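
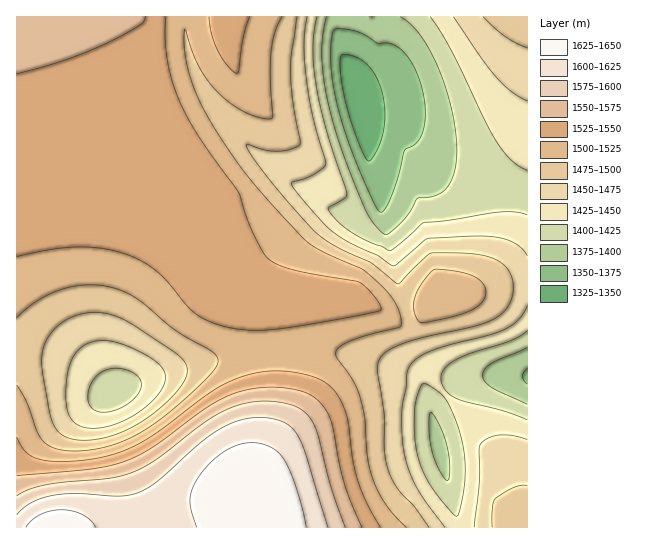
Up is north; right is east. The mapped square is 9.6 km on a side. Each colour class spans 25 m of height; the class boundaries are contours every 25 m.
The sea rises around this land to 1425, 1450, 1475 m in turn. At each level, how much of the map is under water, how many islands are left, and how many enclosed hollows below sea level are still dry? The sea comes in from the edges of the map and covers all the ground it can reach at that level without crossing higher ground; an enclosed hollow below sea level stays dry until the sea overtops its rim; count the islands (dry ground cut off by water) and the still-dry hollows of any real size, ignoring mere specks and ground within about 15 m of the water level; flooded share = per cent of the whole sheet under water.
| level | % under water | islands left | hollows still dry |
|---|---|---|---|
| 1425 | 15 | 0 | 1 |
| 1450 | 24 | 0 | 1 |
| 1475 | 32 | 0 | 1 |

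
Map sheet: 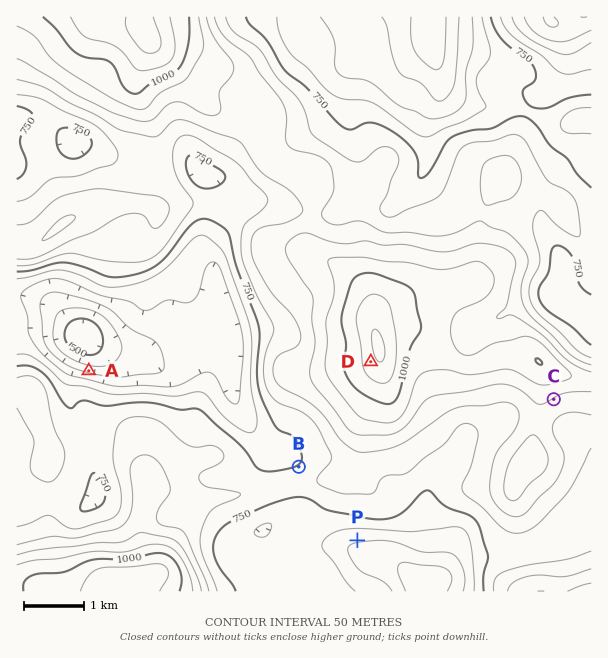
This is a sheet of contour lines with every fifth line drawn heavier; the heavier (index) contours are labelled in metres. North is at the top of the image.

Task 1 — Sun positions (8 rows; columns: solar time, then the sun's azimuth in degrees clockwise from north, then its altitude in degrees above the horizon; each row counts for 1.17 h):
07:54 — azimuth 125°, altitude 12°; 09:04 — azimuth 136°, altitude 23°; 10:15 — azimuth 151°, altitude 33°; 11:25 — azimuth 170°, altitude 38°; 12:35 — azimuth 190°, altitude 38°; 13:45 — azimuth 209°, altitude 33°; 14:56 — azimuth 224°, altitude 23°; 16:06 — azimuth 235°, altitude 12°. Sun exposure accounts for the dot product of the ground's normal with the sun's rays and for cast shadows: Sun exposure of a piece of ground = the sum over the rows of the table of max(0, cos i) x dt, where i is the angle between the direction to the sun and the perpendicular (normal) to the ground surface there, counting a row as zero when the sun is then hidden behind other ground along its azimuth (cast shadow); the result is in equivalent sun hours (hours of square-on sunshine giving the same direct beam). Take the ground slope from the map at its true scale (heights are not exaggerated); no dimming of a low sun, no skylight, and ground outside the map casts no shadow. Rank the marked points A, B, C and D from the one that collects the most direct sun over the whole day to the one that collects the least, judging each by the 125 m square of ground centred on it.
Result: C > D > B > A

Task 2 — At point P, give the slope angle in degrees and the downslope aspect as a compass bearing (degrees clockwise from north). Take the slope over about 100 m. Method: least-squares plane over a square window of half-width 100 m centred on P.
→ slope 9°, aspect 171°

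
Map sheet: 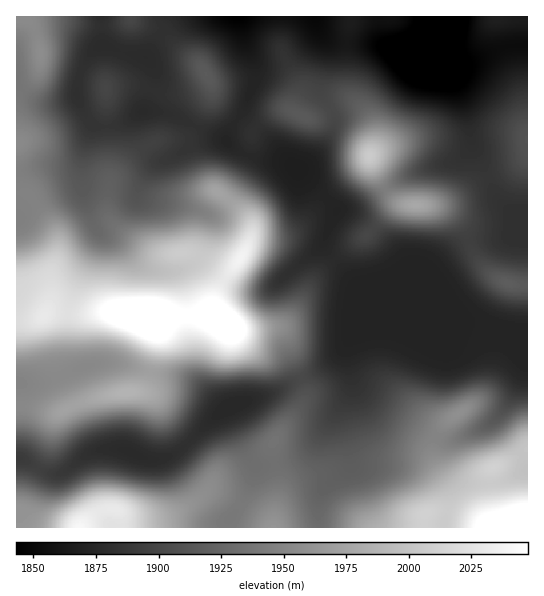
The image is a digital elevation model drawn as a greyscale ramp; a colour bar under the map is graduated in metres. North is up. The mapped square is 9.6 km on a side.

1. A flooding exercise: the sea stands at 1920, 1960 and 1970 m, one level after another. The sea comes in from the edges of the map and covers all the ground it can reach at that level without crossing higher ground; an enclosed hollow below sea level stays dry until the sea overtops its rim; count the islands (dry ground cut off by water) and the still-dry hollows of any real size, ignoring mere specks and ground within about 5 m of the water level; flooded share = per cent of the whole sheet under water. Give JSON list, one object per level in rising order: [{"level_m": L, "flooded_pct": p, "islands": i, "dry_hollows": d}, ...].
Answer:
[{"level_m": 1920, "flooded_pct": 56, "islands": 1, "dry_hollows": 0}, {"level_m": 1960, "flooded_pct": 78, "islands": 2, "dry_hollows": 0}, {"level_m": 1970, "flooded_pct": 82, "islands": 2, "dry_hollows": 0}]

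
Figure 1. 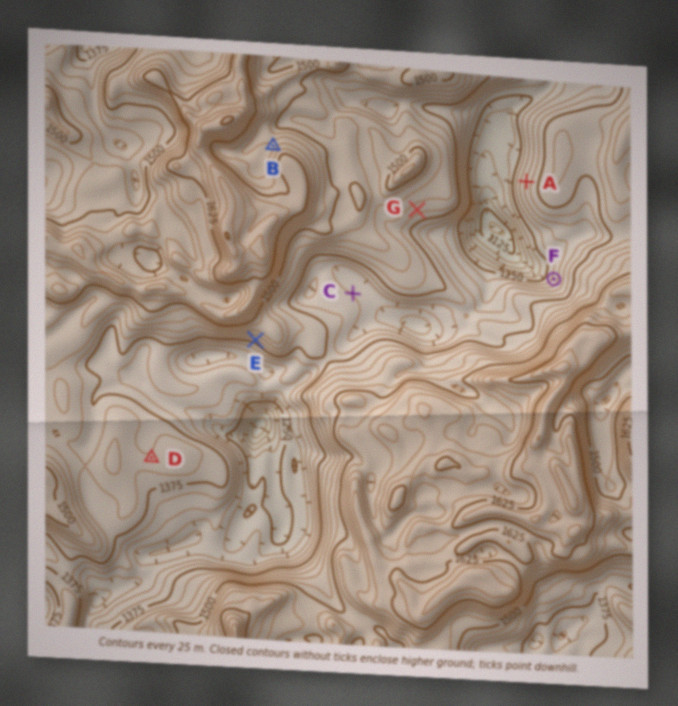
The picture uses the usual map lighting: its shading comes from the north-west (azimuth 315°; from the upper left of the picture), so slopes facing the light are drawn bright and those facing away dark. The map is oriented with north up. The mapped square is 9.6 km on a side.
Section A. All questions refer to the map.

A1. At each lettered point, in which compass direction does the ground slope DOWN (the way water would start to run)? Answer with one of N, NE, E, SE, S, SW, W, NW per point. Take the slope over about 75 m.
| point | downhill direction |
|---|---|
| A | W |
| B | NW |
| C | NE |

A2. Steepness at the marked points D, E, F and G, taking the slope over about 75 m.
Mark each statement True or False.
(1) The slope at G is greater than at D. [True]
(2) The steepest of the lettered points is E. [True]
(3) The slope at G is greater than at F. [False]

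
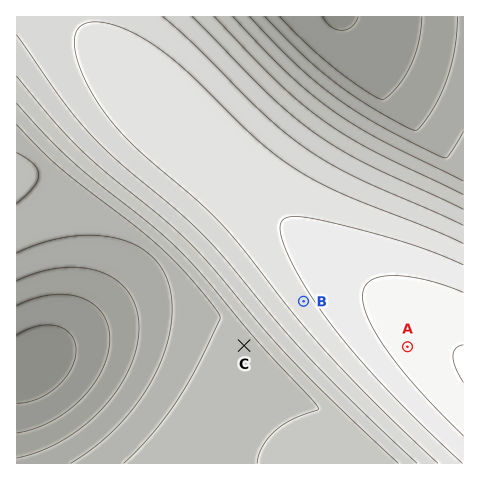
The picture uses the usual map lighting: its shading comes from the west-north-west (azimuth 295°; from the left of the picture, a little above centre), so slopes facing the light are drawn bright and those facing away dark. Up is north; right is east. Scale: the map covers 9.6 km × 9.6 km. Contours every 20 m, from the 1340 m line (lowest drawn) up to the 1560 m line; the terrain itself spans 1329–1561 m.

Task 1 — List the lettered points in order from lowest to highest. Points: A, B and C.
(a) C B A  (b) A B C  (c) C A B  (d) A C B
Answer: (a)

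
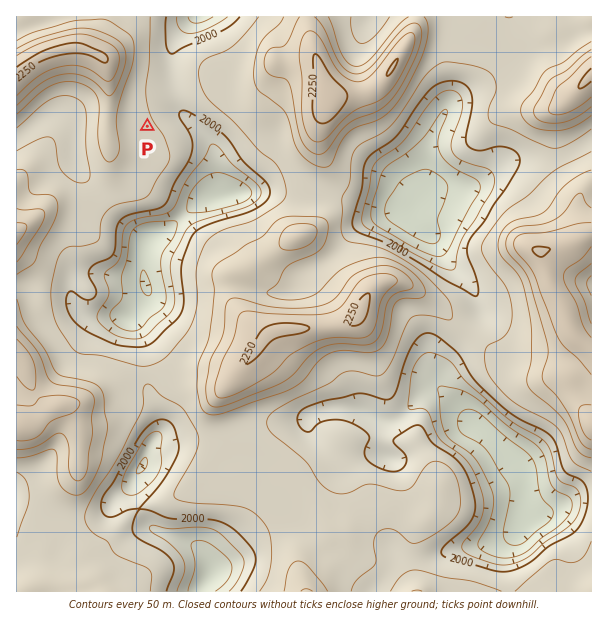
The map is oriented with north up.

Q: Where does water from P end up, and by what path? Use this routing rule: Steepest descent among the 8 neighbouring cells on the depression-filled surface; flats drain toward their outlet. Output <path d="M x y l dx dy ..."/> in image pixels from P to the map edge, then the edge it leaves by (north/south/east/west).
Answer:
<path d="M147 126l12-12 12 0 0-9 5-9 0-7-2-2 0-7-1-2 0-33 12-12 0-1 12-15"/>
exit: north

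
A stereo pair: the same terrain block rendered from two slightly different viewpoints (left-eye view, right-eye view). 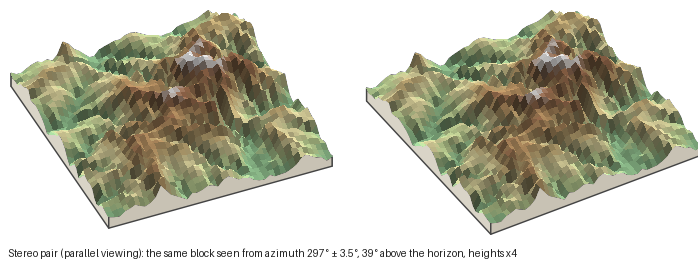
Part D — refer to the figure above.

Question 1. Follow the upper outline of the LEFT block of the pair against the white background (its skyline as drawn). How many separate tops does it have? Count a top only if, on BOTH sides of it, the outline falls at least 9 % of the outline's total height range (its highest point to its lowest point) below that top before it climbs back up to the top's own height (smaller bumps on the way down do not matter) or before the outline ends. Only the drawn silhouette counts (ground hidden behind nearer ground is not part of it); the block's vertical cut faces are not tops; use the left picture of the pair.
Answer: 2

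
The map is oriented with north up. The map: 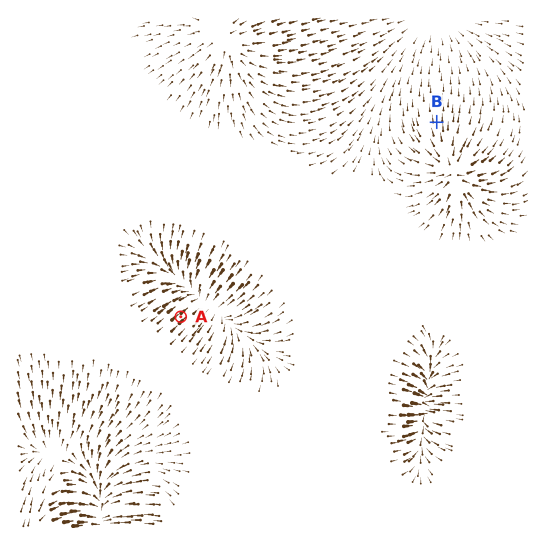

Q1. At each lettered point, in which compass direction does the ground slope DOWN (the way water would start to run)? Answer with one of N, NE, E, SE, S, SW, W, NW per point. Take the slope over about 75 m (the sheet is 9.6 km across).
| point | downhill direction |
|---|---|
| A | NE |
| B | N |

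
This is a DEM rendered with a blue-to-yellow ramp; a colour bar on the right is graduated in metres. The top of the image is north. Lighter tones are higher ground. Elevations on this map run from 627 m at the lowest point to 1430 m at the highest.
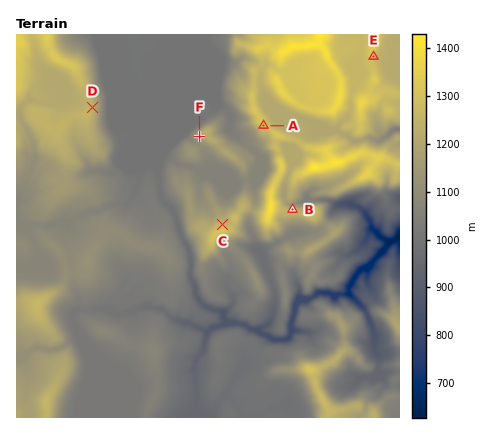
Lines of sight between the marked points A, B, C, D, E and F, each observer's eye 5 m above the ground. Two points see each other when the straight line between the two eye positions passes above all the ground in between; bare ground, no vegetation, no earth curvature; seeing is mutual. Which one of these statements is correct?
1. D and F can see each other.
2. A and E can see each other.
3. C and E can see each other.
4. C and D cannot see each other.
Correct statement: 1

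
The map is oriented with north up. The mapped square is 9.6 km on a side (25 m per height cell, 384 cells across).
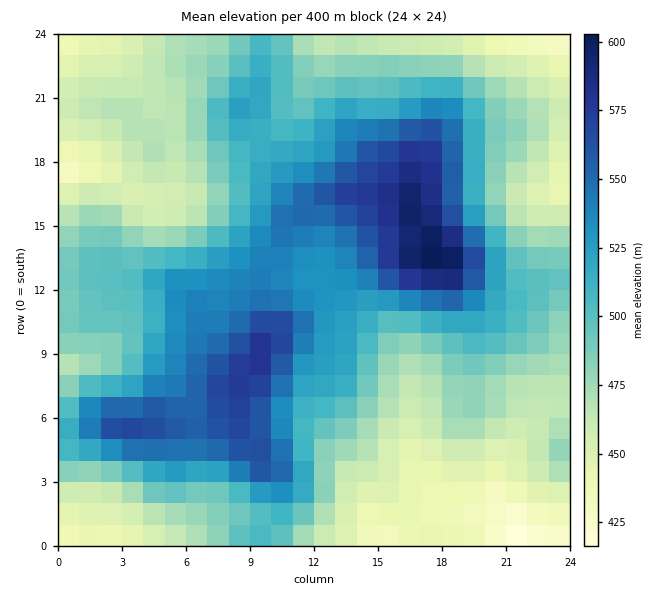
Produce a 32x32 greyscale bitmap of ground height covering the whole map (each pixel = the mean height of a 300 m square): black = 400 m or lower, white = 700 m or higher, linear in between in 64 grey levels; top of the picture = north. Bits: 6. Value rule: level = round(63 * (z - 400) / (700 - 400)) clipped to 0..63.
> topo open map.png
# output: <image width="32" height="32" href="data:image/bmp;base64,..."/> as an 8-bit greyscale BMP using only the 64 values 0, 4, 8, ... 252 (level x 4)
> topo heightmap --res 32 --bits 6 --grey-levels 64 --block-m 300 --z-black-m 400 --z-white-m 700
<image width="32" height="32" href="data:image/bmp;base64,Qk02CAAAAAAAADYEAAAoAAAAIAAAACAAAAABAAgAAAAAAAAEAAATCwAAEwsAAAABAAAAAAAAAAAAAAEBAQACAgIAAwMDAAQEBAAFBQUABgYGAAcHBwAICAgACQkJAAoKCgALCwsADAwMAA0NDQAODg4ADw8PABAQEAAREREAEhISABMTEwAUFBQAFRUVABYWFgAXFxcAGBgYABkZGQAaGhoAGxsbABwcHAAdHR0AHh4eAB8fHwAgICAAISEhACIiIgAjIyMAJCQkACUlJQAmJiYAJycnACgoKAApKSkAKioqACsrKwAsLCwALS0tAC4uLgAvLy8AMDAwADExMQAyMjIAMzMzADQ0NAA1NTUANjY2ADc3NwA4ODgAOTk5ADo6OgA7OzsAPDw8AD09PQA+Pj4APz8/AEBAQABBQUEAQkJCAENDQwBEREQARUVFAEZGRgBHR0cASEhIAElJSQBKSkoAS0tLAExMTABNTU0ATk5OAE9PTwBQUFAAUVFRAFJSUgBTU1MAVFRUAFVVVQBWVlYAV1dXAFhYWABZWVkAWlpaAFtbWwBcXFwAXV1dAF5eXgBfX18AYGBgAGFhYQBiYmIAY2NjAGRkZABlZWUAZmZmAGdnZwBoaGgAaWlpAGpqagBra2sAbGxsAG1tbQBubm4Ab29vAHBwcABxcXEAcnJyAHNzcwB0dHQAdXV1AHZ2dgB3d3cAeHh4AHl5eQB6enoAe3t7AHx8fAB9fX0Afn5+AH9/fwCAgIAAgYGBAIKCggCDg4MAhISEAIWFhQCGhoYAh4eHAIiIiACJiYkAioqKAIuLiwCMjIwAjY2NAI6OjgCPj48AkJCQAJGRkQCSkpIAk5OTAJSUlACVlZUAlpaWAJeXlwCYmJgAmZmZAJqamgCbm5sAnJycAJ2dnQCenp4An5+fAKCgoAChoaEAoqKiAKOjowCkpKQApaWlAKampgCnp6cAqKioAKmpqQCqqqoAq6urAKysrACtra0Arq6uAK+vrwCwsLAAsbGxALKysgCzs7MAtLS0ALW1tQC2trYAt7e3ALi4uAC5ubkAurq6ALu7uwC8vLwAvb29AL6+vgC/v78AwMDAAMHBwQDCwsIAw8PDAMTExADFxcUAxsbGAMfHxwDIyMgAycnJAMrKygDLy8sAzMzMAM3NzQDOzs4Az8/PANDQ0ADR0dEA0tLSANPT0wDU1NQA1dXVANbW1gDX19cA2NjYANnZ2QDa2toA29vbANzc3ADd3d0A3t7eAN/f3wDg4OAA4eHhAOLi4gDj4+MA5OTkAOXl5QDm5uYA5+fnAOjo6ADp6ekA6urqAOvr6wDs7OwA7e3tAO7u7gDv7+8A8PDwAPHx8QDy8vIA8/PzAPT09AD19fUA9vb2APf39wD4+PgA+fn5APr6+gD7+/sA/Pz8AP39/QD+/v4A////ABwgICAkKDA0OEBIVFhYTDw0LCQcHCAkJCQgHBQMEBQUJCQoKCgwNDxAREhQVFhURDgwJCAgJCQgICAcGBAUHBgoKCwsMDxERERISFBYYGBURDQoJCQkICAgHBgYGBwgIDQwNDg8TFRUUExUYGx0cGBMOCwoLCggICAgHBwgKCwsREBASFBcaGhkYGh4hIR4YEg4MDAsKCQkJCgkICgsNDxUVFhkbHB0eHR0fISMhHRYRDw8ODAoJCgsLCwoKDA8RFxodICIiISAgICEjIyAcFhIREA4MCgoMDQ4NCwsMDxAXHCEjJCMiISAhIyQiHxoWFRMRDw0MCw0PEA8ODQ0ODxUbICEgISIgICIkJCIeGhcXFhMRDw0MDhAREQ8ODQ4OEhcaGxseHx8gIiQlIyAbGBgYFRIPDg0OEBEQDw4ODg4PEhQVFxsdHiAiJCUlIh0aGRoXExAODg8REhEQDw4ODg4PEBEUGRwdHyEjJSYkHxsaGhgUEQ8PEBIUExIREBAPERERERQXGx0eHyEjJiUhHRoaGRUSERESFBYWFRQTERATFBMTFBYaHR4eHyEkJSIeGxoZFxQTFBYXGBgXFRQSERMUFBQVFhkcHh4eHyEiIB4bGxoYFxcZGhsbGRgWFRMREhQUFRUXGh0dHR0eHx4dHBsbGxobHR8gIR8bGBcVFBMTFBUVFRcbHBwcHR0eHRwcHBwcHSAkJScnJB4ZFhUVFBMVFRUVFhkZGRscHR4eHRwcHB0gJCgpKiomHxkVFBQTEhQUFBMTFBQWGBobHR4dHBwdHyIlKCorKiYeGBQSEhIQEhMTEQ8PEBEUFxocHh8eHR4gIyUnKSknIhsWEQ8PEA4QERAODAwNDhAUFxseIB8fICIkJigpKCQeGBMPDQ0NDA4ODQsLCwwMDxMWGRwfICEjJSUmKSkmIhsVEQ0LCgoICgsKCwwMDA0QExYZGx0fISMlJSYoKCYhGxUQDQsKCQYHCAkMDg4NDhEUFxkaGxwdICIkJCYnJiIcFREPDQsJBwgJCw0PDg4PEhUXGBkZGhsdICIjJSYlIRsVEhAPDAoKCwsMDg8ODg8TFhgYFxgYGhwfICEjJCQgGxUSERANCwsMDQ4PDg4OEBQYGRkXFhYZGxwcHB4gIB8bFRIREA4MDA0ODg4ODg4QFBgaGRcUFBYZGRcXGRscHBkUERAPDgwMDQ0NDQ0ODg8SFhkaFxQTFBUVFRUWFxgZFhIQDw4MCwoLDAwMDQ4PEBETFxkXFBIREhMTExQTExQSDw4NDAsJCQoLCwsNDg8QERIVFxcUEQ8QEBAQEA8PDw0MCwoKCQgHCQkJCgwODw8QERQWFhIODQ4ODQwMDAwLCgkIBwcGBg="/>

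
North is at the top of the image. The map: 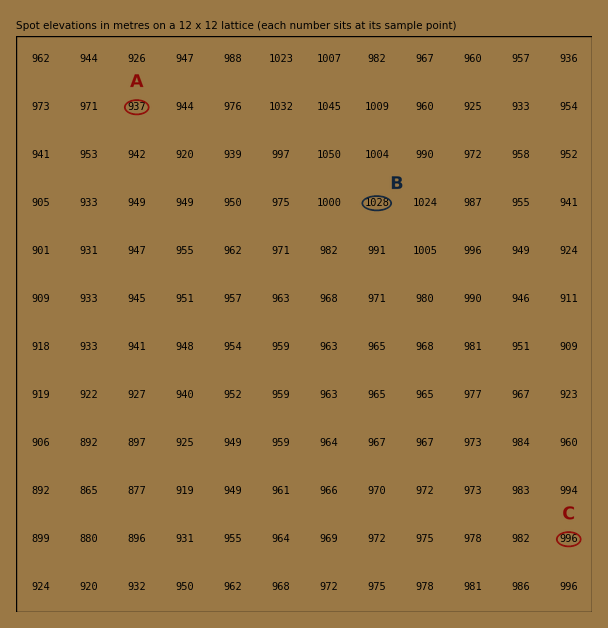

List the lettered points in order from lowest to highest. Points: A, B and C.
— A C B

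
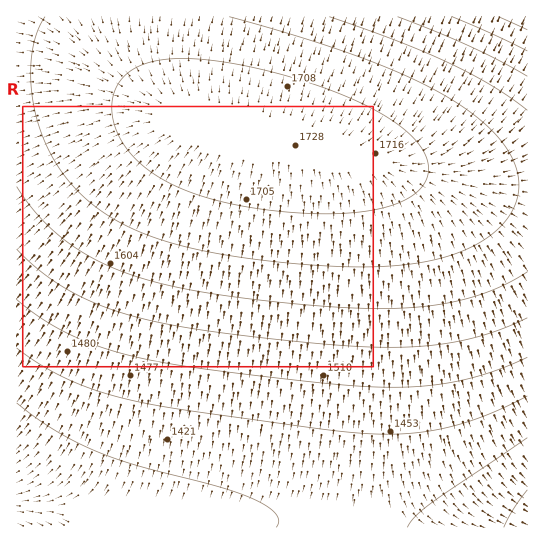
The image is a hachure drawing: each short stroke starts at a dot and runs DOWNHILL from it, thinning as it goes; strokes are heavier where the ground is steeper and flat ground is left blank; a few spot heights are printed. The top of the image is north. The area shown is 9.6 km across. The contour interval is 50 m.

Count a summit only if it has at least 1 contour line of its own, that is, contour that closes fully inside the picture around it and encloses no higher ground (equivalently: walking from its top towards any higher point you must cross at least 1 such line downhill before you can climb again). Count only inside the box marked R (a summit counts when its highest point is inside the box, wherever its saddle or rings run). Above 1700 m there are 1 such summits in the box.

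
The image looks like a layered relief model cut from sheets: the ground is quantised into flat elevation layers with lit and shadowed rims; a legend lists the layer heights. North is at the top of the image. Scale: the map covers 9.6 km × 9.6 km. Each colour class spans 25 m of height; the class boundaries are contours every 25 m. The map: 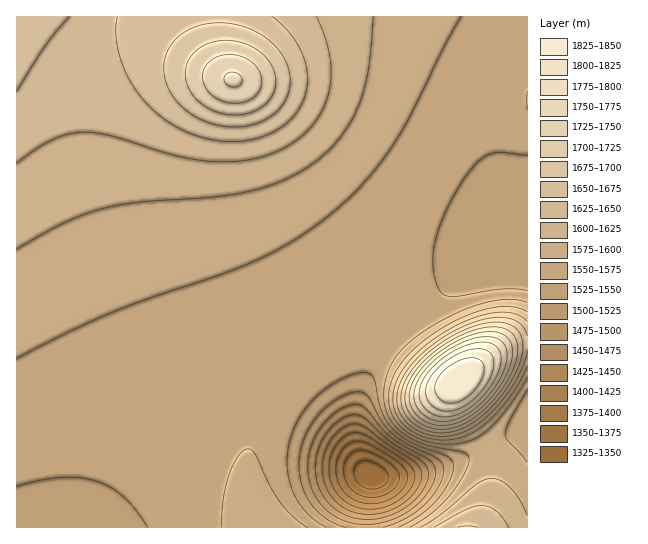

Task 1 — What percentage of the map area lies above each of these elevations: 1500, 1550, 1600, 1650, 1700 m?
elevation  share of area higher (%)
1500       96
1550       87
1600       30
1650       12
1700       5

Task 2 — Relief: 1335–1845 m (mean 1590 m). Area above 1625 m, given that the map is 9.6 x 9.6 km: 18.9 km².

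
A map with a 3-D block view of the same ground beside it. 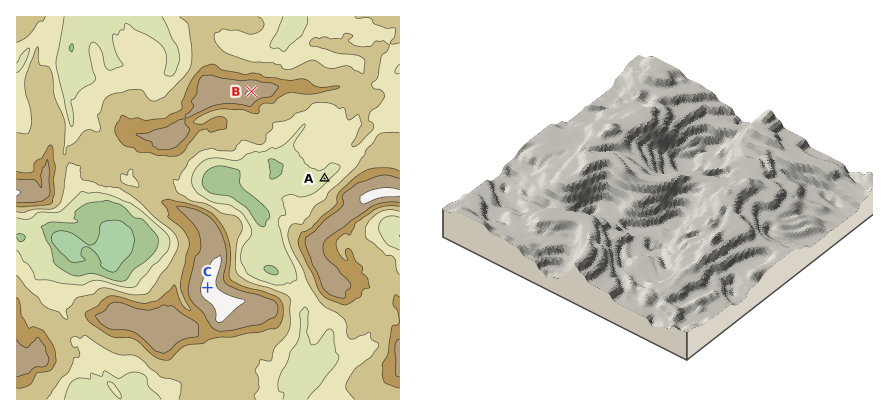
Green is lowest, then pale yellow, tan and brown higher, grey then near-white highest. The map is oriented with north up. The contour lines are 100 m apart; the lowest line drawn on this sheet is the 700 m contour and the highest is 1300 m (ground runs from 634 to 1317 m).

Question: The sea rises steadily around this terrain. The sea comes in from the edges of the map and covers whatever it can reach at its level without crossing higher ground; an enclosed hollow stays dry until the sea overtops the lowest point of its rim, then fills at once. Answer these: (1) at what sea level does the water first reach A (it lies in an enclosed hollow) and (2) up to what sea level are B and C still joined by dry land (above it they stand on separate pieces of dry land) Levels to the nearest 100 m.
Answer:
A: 1000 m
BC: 1100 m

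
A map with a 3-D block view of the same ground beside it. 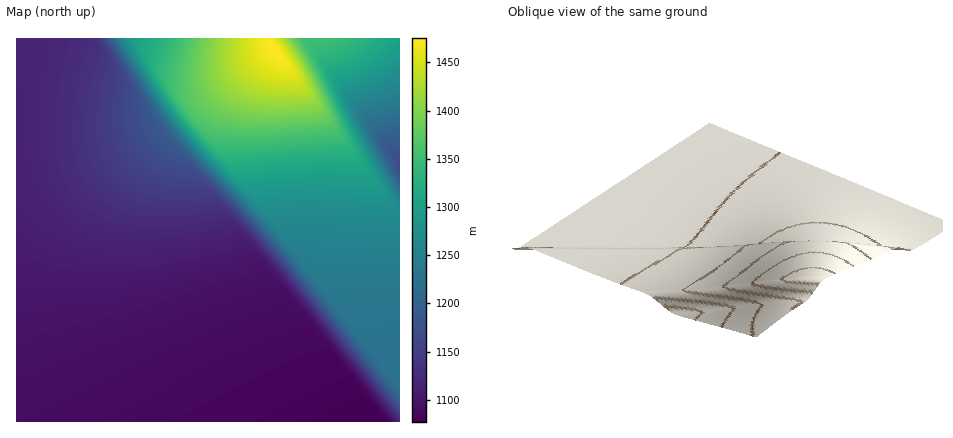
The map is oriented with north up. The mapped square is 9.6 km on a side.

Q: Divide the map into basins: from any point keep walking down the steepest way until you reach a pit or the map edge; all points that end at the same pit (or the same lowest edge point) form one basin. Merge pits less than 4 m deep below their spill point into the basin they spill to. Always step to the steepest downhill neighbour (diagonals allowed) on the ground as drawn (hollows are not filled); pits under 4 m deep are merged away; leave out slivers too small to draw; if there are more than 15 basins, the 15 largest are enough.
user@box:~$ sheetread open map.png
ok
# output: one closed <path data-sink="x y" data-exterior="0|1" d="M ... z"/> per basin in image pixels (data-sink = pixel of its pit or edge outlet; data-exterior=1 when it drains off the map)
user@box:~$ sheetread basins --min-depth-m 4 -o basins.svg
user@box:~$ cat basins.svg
<path data-sink="380 422" data-exterior="1" d="M266 38l-250 0 0 384 384 0 0-208-9-8z"/><path data-sink="400 164" data-exterior="1" d="M400 38l-133 0 131 175z"/>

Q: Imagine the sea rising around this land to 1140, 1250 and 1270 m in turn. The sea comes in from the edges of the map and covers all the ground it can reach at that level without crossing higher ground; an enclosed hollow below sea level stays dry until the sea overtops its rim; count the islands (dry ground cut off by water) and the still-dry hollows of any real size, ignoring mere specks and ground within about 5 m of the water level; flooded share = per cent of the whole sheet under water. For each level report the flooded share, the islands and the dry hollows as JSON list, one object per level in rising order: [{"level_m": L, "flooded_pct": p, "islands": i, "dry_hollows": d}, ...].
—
[{"level_m": 1140, "flooded_pct": 54, "islands": 0, "dry_hollows": 0}, {"level_m": 1250, "flooded_pct": 73, "islands": 0, "dry_hollows": 0}, {"level_m": 1270, "flooded_pct": 77, "islands": 0, "dry_hollows": 0}]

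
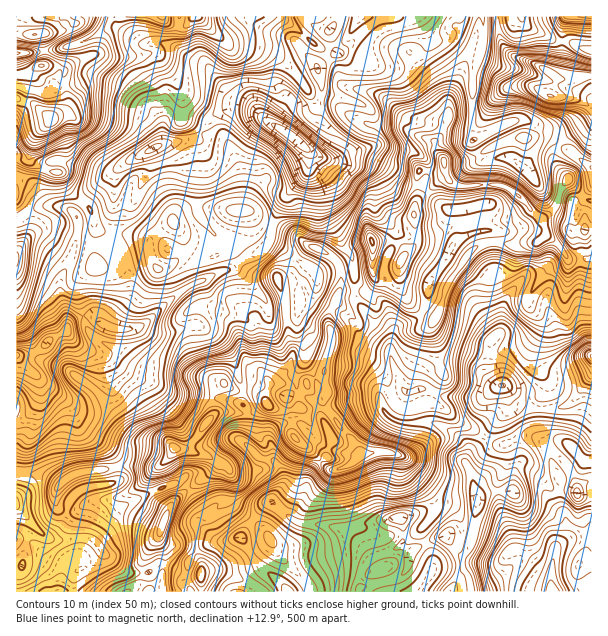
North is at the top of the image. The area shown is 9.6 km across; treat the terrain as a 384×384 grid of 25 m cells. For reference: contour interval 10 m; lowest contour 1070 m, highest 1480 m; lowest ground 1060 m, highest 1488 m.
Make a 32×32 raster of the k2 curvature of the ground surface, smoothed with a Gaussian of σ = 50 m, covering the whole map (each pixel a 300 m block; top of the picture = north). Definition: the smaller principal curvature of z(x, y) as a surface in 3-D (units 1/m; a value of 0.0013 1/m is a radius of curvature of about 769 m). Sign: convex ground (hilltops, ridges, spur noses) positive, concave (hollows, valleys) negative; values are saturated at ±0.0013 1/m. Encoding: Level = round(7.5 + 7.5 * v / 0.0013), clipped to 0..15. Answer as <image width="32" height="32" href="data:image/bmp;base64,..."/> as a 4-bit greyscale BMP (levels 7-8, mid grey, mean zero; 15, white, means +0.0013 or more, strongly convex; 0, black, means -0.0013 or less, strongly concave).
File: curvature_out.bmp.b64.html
<image width="32" height="32" href="data:image/bmp;base64,Qk12AgAAAAAAAHYAAAAoAAAAIAAAACAAAAABAAQAAAAAAAACAAATCwAAEwsAABAAAAAAAAAAAAAAABEREQAiIiIAMzMzAERERABVVVUAZmZmAHd3dwCIiIgAmZmZAKqqqgC7u7sAzMzMAN3d3QDu7u4A////AGd1Z1ZShWYliFRFdkF3d1ZWd1NTUJd0d3d0hHkzlmZWZmdEaGU0R4eHZlRFQXlndmNmZWhDVieEM0ZkhFJnR2Y3Z3ZWgldjJHZ1ECdyZiaERWFFQBNSQidEVWhVc0FGMHWHUjgwSIYzCnVGZWNlZlVHVlRGdWdBF1F3aXUlh0ZHRWVWdrNABSlSZTJGRWd3hlV2ZVQlhVU0VGQiM3ZVd2ZkZGZVVFQnVUZFN3ZDZlVHUzd2dSZ5N2RnNGVGdDNnhESWVnY3p0hlR2ZWd2NldmUBU2dnZTN2NkdGNUVlV3ZAcwRSJFVURCRJN1SYZjRXhJU0RoJYZmY1RFRFODVVlYZ1WGZmImiDVkdFSEU1coRldEiIWYUTVKZFMzdDYmUkZXVWh1dnd1FTRgUIZFU1QXV2dHdoZ3d2KHQLNXZFVnYkR4J2Z4dXdyY1NiZ1d2ZHJEQkhVeHaIk1ZEZlciIkYSVTU1V2dmZ1Y0U4ZDV2ZwBzQ3VDVnZmd5Q1M1NmIBAlgUQlRSBHZ3iCA0IzFTNlViKZV1ZmM0hlAGVnKGZCJXRGWXpmV1g1QDd1hDl3cEAAEzNYZVVohFRjVVR1aHCVWnVVZVRmV2M1R0Z1RWZQdTVnBlWHZ4Unh2Y0VmdXc0RnUSIARlQ0R4djdGd4dVUzIABmSDNFZWVmZURmZmdWNDRW"/>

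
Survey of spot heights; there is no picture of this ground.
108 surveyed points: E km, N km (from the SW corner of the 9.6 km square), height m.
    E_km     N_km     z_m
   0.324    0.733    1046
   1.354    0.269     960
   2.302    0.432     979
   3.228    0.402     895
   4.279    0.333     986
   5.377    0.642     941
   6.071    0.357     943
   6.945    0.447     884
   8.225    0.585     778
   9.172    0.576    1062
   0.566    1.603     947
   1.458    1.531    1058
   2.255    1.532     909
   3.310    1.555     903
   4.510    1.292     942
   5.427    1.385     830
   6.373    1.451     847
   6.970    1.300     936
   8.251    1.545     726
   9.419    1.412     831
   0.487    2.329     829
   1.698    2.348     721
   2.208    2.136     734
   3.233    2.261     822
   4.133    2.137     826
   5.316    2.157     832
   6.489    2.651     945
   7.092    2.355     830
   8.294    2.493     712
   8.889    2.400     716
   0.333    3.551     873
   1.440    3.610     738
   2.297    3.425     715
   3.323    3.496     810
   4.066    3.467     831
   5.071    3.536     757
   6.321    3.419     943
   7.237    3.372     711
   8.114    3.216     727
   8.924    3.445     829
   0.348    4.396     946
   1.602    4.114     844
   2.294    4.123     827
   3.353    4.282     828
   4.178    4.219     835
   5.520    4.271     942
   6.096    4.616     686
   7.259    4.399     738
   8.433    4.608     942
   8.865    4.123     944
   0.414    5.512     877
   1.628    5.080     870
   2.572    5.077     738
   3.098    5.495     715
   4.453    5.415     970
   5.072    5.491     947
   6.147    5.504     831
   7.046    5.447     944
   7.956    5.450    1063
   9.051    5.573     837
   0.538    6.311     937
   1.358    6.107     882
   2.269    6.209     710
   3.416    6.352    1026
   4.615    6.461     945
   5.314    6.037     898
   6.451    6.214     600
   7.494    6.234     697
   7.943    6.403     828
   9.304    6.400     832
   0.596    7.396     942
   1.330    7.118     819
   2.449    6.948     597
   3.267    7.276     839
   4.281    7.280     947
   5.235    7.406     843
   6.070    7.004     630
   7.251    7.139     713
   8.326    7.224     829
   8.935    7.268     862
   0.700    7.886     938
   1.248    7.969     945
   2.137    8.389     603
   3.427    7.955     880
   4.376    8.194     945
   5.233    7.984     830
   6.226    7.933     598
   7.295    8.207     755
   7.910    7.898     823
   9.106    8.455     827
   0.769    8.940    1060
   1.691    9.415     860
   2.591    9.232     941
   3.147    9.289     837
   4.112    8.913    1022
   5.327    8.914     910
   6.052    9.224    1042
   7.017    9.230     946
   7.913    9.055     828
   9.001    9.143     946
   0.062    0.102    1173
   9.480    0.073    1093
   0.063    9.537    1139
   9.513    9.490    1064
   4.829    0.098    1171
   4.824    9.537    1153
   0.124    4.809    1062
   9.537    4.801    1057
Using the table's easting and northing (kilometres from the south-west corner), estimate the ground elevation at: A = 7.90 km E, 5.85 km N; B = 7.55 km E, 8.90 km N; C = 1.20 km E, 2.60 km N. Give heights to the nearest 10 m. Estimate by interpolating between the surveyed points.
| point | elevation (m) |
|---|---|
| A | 1010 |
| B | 830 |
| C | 830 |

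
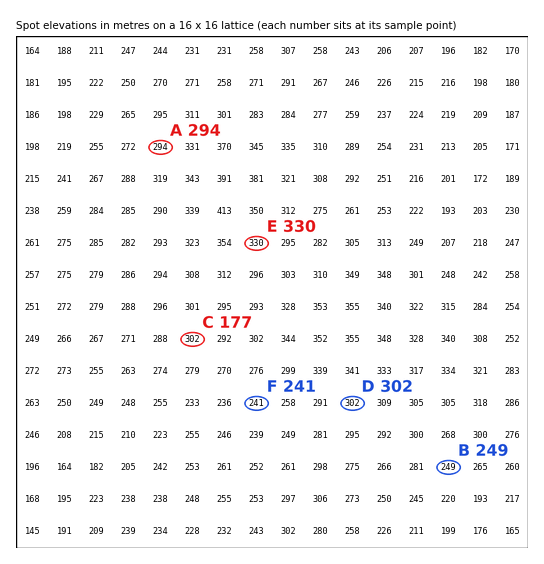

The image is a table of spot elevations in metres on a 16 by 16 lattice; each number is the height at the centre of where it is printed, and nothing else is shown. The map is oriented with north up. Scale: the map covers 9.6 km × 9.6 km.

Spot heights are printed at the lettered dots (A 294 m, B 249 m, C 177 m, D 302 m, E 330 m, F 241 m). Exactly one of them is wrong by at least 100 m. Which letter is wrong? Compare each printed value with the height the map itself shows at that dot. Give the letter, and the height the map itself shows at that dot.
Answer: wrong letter C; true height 302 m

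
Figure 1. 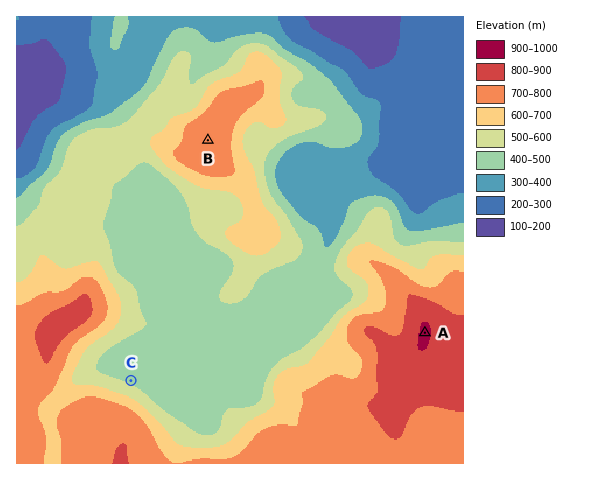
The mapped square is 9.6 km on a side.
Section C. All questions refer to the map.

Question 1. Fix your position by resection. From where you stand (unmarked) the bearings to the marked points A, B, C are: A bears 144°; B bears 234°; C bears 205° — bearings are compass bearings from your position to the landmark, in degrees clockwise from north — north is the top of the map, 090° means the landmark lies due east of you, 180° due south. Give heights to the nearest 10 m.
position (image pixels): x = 259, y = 104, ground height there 690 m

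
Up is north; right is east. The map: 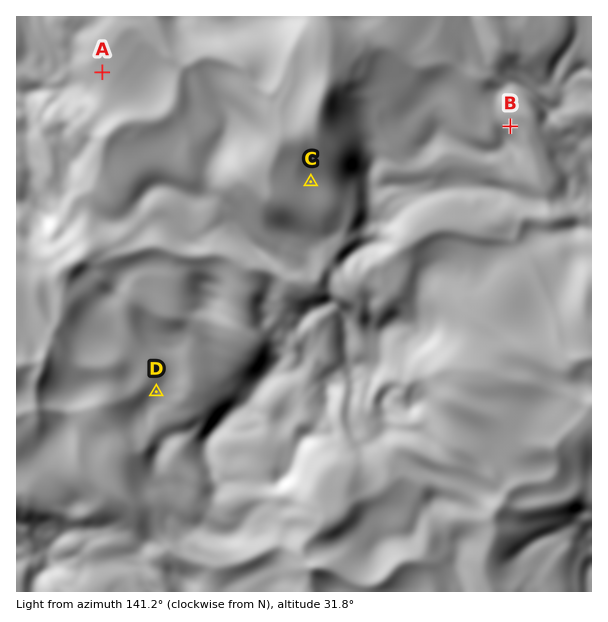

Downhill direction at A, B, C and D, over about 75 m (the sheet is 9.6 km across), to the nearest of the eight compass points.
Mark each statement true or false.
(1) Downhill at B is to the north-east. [true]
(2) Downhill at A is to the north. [false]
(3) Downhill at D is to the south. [false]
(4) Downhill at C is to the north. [true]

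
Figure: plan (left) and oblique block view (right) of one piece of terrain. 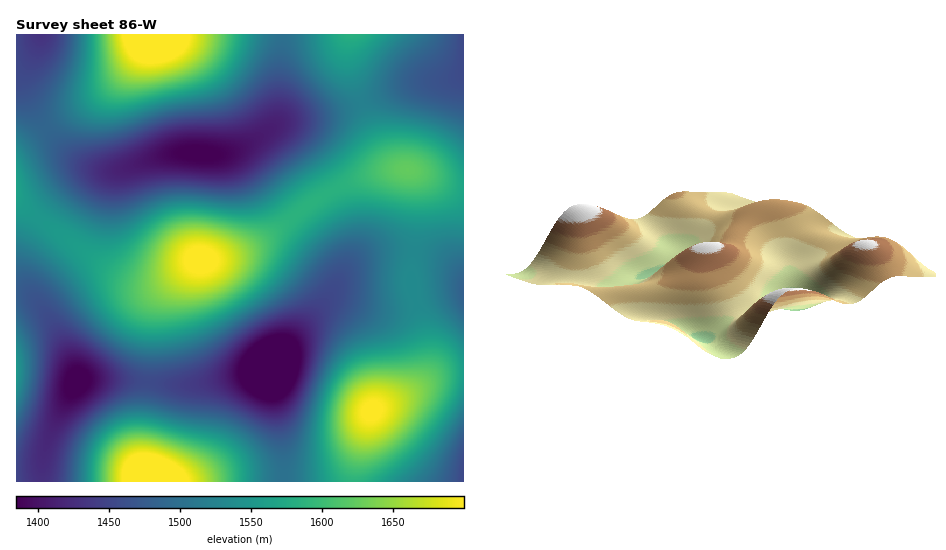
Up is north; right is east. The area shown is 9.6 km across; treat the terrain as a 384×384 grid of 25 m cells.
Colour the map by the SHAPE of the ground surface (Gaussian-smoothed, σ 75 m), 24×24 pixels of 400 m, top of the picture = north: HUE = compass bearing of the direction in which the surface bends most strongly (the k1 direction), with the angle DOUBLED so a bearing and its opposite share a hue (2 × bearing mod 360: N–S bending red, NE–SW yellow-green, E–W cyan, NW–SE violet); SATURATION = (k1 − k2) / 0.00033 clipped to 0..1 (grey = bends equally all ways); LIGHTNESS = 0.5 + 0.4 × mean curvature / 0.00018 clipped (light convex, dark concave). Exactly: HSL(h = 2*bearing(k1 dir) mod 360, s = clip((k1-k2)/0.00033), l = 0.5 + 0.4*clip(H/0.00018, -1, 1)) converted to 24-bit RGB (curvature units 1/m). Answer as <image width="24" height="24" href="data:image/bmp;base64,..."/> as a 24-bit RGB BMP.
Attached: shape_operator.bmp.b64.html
<image width="24" height="24" href="data:image/bmp;base64,Qk32BgAAAAAAADYAAAAoAAAAGAAAABgAAAABABgAAAAAAMAGAAATCwAAEwsAAAAAAAAAAAAAOml2FR9bDgxiNyufmpy/4Ovg3u3j2+rwy8/xvajtyZzmuonZa1HRFRzDEROlXjaewFRn6YZW5JxPtaVNWI9QRJ9YQ7NSSaFgLWtpDS9eASmDFWPhqNnk2vHk2/Dj2OfsoZbdtXTg2YPi1Y/dmGjYMxDcKgOvchmq1DqA739n7LF6x711badgSaNSQqU+PJBCJHpkBFNpAFR/AbDniOfR0fLR1evHt7qYolmlr0WiwmaZxoqtoW3FTBDOPQCifALA4ku876ut8tvQ2Mu9m7CteZyHapxcQpRCLqJ+AHh6AFFZA5KFKNNGtO1Q8O81qoAkZjwmbUUtpYg+tqpekGKTQBmJLwB2ZwS02HHZ8Nve7uDd7N/qzKzdu4fKroqddqVyaLOoE3+GAjE0CCwfOGgQqbMArZUAdlcASDkKX2ARhKUSibcdVmc6HRY1EgYxOx1/oo+46+vg6+fg7dzv36Lw5oru36PSxK6ysJq9M0OKDBYpEiEeMTULgXgAlH8AfWkAY2MLX30NcLADaaIJMkYZFBofDRMmI0hVYMJwyOy24unO06rD4mzi7Hjg7LbW5crT1Yq/kiCxNQtMJxErVT4kr5oV1MEPs64jg5cudqYkgb0Tb5cSLDoWEyAcDCcmD1o4EOUbivVVvdxisnJPqUBrxGCE3qam58HD1VSbwAO9bQCAaxZ/klaFtK2BwsGMsa2FoaJzo65XsL45kpovQ08tEiYiBy4nA3w/ANoWYfASrr8kh2IpfVkxr6RC09J11bCPpi1llQWIhQWXgiy1ioW7t8HJwr3Kw6DBuYWitn12upNmp4xZWXFYKmtuC39xAKhqDsFEUaovkYE0hVwukoszjsktntpCvaxRaiRIaRRedCmGWl6ujr3Jq8LQu6TN1ILM1HSxzYGYxJCPsJSYeoikPZi3Fr28C7qWHqJyRnxce1hUmmRUsbZfltJXjMtEinlEWyFLYythVFuCYr6mc9C7gaq+p3DA1mDG3H262arB1sHQwbjSlpfOa43HOanDJaSZJIB0NmdrWFl2mYF+vMCSuMqGrK1gdD5Ibi1yXk6DZLajZtqvW9PBT3u4fkS9w2TO2avX5dzp4N7t0svtuqHmpH3UdWauTXqCLWRfJllYP3BqcptqvMKExrR8qlpSfjNmXkiSaaO7hN3Le+TSTrbVLUvARjHJkH/O0NPk3uXt2tzxzbry0Yb16mnx117BnVqNR15mKFdQKmRJTZE9rsFEw5xFm0dDgT55VKe8d97WkejYetncO37PIDm9LErTirHWz+rp3e3uvbviuXPp5kH//1Ht+mjQ3Wq3nlmnQ1p0NWdYRns3jaMzqpw4iXBQW2mEUN3CZubAcNayXrOxP1yPLUuKOIyvbs+ynNuqosegp3iqry652xLa+Djc+oPa9Zzg4Hzkj07FVEyVXX9zh5lZlKhaY6JlU72lVdq2TciKTZxPXWtFPUs1KlI5JoQ9LMIldNIuo6k3ckUxWSY6cS9htUmg2onG8Knk85f00GvvolncjnPAlZq0nL24i8q/bdfFcK6uc4RZcFM0WD4dREIWK0kQIWcHM4AEXH0IYlgLQi8NNi0VPkwrT3lMnZh5xYaw4nvU4XDqwHrlr5jftrnfwtDis8/dkMLOrFSilDFfhhwsfCwYdF4aUHAQLmUEKE0CMDsEOTUGQj0KPFATIWYVG3wgPIA1hntQq05auWaSsYy8panOusbbwcnctLHRqYq9tymOtxiHxhZ60iVXxmE9sK42YIYiOVMVMjwRRk0VWHIcQI8cFY8WFXAgIlMeS1gnfXgumqU+gLdcdb97i7uYpq6Ysn6VvE2Qmi9+uyO85C/g6GnJ5Iuu0n19q3ZWbGlHR1o7Rnc5RKw2LsY0K6VKKWhFKEAtQ0wpbIMldsEbWtsYSMklYaU8kY5IlFZAlDhNak12YDmilj7V6HLn85nO8pO12HKUo2aLZYKJUrCCVc18UMx/QqWMNFVwMjVZU2FNgKZGgd8xXOcXSKwhUXgrbGoudl4ydFZDR4ODMlONSzOjz0LQ8Wmq+4io7I6qyJK2jZ+4f8rAd9GvY8SoQoakJzeJKyeLXViYnK+Jq9N7is5SXpU9UGQ6XmM7cHlDWoFPPZSPJkp0LSRnjjCK3UBy8YeQ67m93MfYt8TapsnalsfOdKm7PGWqHDKZHSqlVVe0ta2e0c2VwcJwgYlZVWRTVHFVV5VXUaZtPoGLHSxgIBVQZC13vGKA4cC27Obf4OXr09rvuL3oqaTYh4DEPEjAFzGpFy2mTkmstoWD2ah5z59dlodWWHVbUY5qVa9tVLB6"/>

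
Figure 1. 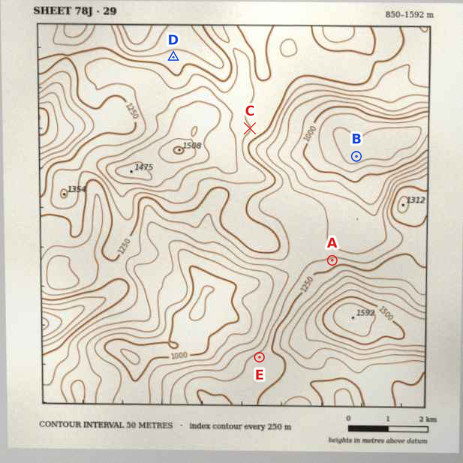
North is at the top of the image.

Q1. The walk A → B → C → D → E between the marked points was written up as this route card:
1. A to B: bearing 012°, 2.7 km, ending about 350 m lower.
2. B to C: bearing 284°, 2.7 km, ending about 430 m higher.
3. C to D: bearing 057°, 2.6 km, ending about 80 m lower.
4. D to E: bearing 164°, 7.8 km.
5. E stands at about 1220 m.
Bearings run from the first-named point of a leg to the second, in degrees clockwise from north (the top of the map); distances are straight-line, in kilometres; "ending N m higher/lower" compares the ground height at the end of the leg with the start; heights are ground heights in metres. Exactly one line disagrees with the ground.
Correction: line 3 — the bearing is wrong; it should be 313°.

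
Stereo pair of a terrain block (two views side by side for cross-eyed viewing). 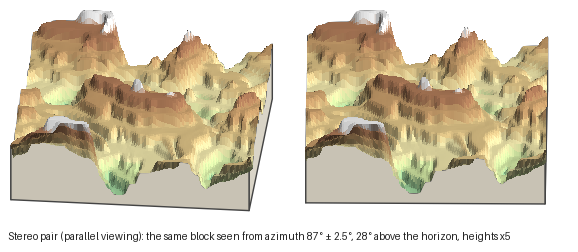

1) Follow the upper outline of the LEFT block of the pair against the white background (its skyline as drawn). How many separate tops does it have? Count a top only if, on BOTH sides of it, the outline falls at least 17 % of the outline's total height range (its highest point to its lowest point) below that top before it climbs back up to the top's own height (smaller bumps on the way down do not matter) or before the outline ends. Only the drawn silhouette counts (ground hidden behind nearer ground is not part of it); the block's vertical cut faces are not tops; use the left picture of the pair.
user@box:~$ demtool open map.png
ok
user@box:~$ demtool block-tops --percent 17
2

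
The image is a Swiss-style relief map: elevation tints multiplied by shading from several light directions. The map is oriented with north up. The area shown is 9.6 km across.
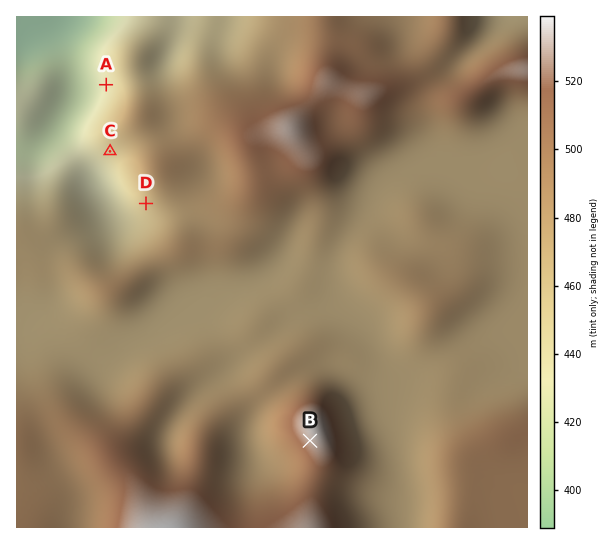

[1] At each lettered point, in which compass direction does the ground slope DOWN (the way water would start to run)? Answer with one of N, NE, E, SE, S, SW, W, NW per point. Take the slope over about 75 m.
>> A W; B SW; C SW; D SW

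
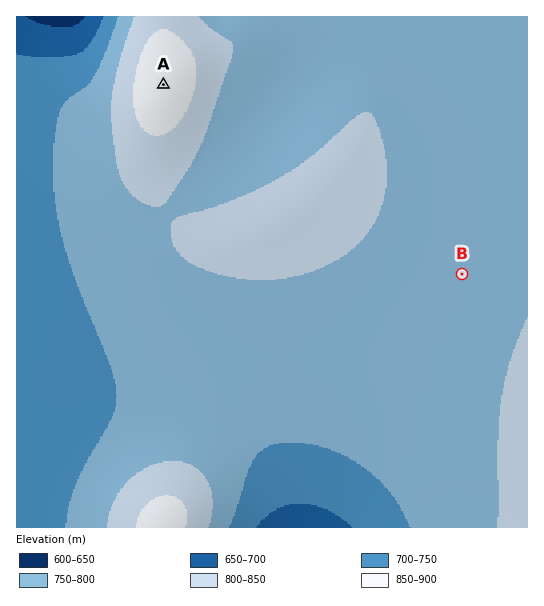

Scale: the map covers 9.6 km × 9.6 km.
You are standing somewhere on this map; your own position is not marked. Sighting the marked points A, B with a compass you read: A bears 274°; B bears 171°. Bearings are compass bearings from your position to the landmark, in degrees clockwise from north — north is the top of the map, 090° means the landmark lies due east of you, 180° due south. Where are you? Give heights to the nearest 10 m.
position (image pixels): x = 435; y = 104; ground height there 790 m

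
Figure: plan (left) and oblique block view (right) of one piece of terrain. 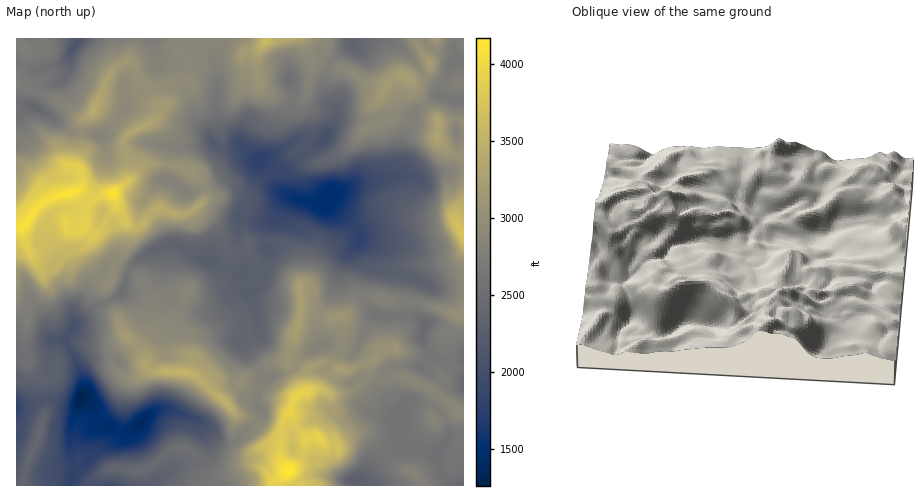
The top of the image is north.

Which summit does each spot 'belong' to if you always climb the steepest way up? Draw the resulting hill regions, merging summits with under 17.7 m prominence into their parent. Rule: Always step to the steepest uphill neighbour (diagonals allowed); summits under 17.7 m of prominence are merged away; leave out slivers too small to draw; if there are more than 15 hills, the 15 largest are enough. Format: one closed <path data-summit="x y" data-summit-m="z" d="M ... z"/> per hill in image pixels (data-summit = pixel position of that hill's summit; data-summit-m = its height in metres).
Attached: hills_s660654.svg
<path data-summit="113 194" data-summit-m="1260" d="M34 107l-6 0-8 9 2 22 30 39 17 1 5-5 16-2 8-6 9-11-16 43-14 10-15 1-10 5-14 26 1 7 15 13-1 8 7 10 2 10 10 21 3 17 17-16 25-12 5-5 8-25 9-9 27-12 12 0 14 9 29 13 15 3 7-1 2-10-7-15 1-27 19 4 12-1 4-3 9-16 7-5-9-8-3-19-23-11-14-11-16 2-12-8-10 3-22 1-45-3-10 6-20 3-5-15-31-6z"/><path data-summit="290 471" data-summit-m="1271" d="M64 340l-11 0-12 10-17 4-8 0 0 52 13 0 16-8 7 0 17 6 10 0-7 17-2 14 0 51 293 0 1-2-5-3 43-38 1-16-6-12-9 1-26-5-16 9-13 13 1 31 8 12 5 4-1 0-25-6-8-14-16-7-5-4 0-15-7-3-8 4-15-11 0-14-7 11-23 22-12-3-13-16-38-15-14 1-22 19-10 3-21-8-6-7-3-13-12-7 3-14-7-21z"/><path data-summit="183 372" data-summit-m="1080" d="M159 249l-13 5-16 13-8 24 21 9 5 7 0 23-4 7-26 24-3-2-24 0-7 5-3 5 3 13-3 15 12 7 3 13 6 7 21 8 7-1 23-20 6-2 10 0 19 7 12-19 11-13 5-2 13 0 4-2 1-2 0 7 6 7 4 4 13 5 5-17 6-5-6-3-6-12-18-22 6-26 10-9-3-13-10-5-3 1-15 19-8 3-20 0-8-2-9-5-8-7-6-13 0-18z"/><path data-summit="266 39" data-summit-m="1100" d="M351 38l-152 0 0 3 14 13 3 6 2 68-6 9 1 5 12 8 16-2 14 11 22 10 3 4 0 11 3 7 0-18 22-21 14-7 6-6 9-19 0-11-10-20 0-13 6-13 22-19z"/><path data-summit="404 76" data-summit-m="991" d="M389 38l-36 0-1 6-13 10-11 13-4 9 0 13 10 20 0 11-9 19-6 6-14 7-22 21 0 17 5 6 12 4 25 4 12-13 19-7 25-4 10-3 5-5 6-14 1-18 11-17 2-12 7-7 17-9-3-6-11-11-11-16z"/><path data-summit="300 291" data-summit-m="991" d="M295 198l-7 0-7 7-14 25-3 14 4 10-5 11-6 4-10 1 11 5 4 9-5 6-8 3 5 14-10 9-6 26 28 37 28-10 4-8 7-7 17-10 1-9-4-13 1-9 12-20 2-11 12-26 13-14 0-7-3-7-29-27-2 3-9 0z"/><path data-summit="463 233" data-summit-m="1148" d="M463 170l-28 3-11 6-25-5-18 6-25 4-21 8-7 10 28 26 3 7 0 8 7 7 4 14 4 4 36 8 28 13 25 0z"/><path data-summit="94 110" data-summit-m="1037" d="M153 38l-73 0-9 13-1 17-4 8-11 8-13 3-6 9-2 10 36 25 32 6 22-26 0-14 2-2 27-6 32-1 0-20-2-3-14-4-13 3z"/><path data-summit="68 194" data-summit-m="1257" d="M19 117l-3 2 0 205 9-15 4-4 4 0 10 12 6 19 4 4 13 1 8-15-2-18-10-21-2-10-7-10 1-8-15-13-1-7 14-26 10-5 15-1 14-10 16-43-9 11-8 6-16 2-5 5-17-1-29-37z"/><path data-summit="295 397" data-summit-m="1205" d="M323 345l-3 0-15 9-7 7-4 8-10 5-10 1-12 9-4 14 0 7 4 6 0 13 10 8 7 3 8-4 6 4 4-6 9-6 40-19 11 0 14 10 23 1-9-9-1-9-19-19-3-2-15 7-17-8-5-5 7-12 0-4z"/><path data-summit="39 435" data-summit-m="736" d="M52 398l-7 0-16 8-13 1 1 79 53-1 0-50 2-14 7-17-10 0z"/><path data-summit="437 137" data-summit-m="1011" d="M439 95l-16 9-7 7-2 12-11 17-1 18-9 18 13-2 11 5 7 0 11-6 29-4 0-35-8-2 2-33z"/><path data-summit="127 337" data-summit-m="979" d="M123 291l-6 6-25 12-16 14-9 14-1 6 11 19 4 13 3-11 5-4 26-1 3 2 9-10 9-4 10-12 2-5-1-25-4-5z"/><path data-summit="395 349" data-summit-m="947" d="M381 316l-7 0-3 3-15 32 9 11 1 10-4 4 8 5 15 17 2-6-3-9 6-16 22-1 11 2 8-13-9-14 2-18-3-3-8-3z"/><path data-summit="340 316" data-summit-m="949" d="M357 243l-11 13-12 26-2 11-13 23 4 19-1 9 25 10 6 0 3-3 12-29 8-7-5-3-7-14 0-18 3-10z"/>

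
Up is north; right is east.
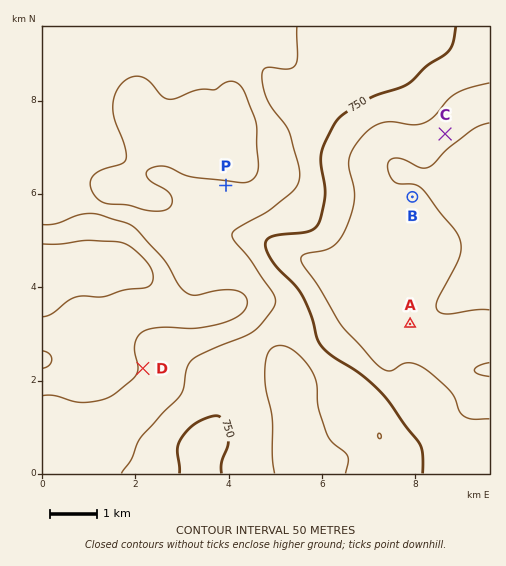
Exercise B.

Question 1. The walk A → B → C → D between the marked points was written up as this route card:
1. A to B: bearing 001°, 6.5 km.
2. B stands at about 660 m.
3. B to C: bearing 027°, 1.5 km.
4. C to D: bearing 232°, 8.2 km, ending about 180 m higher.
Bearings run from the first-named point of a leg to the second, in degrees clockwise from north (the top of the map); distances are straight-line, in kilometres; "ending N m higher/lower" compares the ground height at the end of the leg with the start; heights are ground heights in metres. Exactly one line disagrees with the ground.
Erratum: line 1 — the distance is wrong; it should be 2.7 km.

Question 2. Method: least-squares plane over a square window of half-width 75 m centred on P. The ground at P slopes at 5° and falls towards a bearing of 195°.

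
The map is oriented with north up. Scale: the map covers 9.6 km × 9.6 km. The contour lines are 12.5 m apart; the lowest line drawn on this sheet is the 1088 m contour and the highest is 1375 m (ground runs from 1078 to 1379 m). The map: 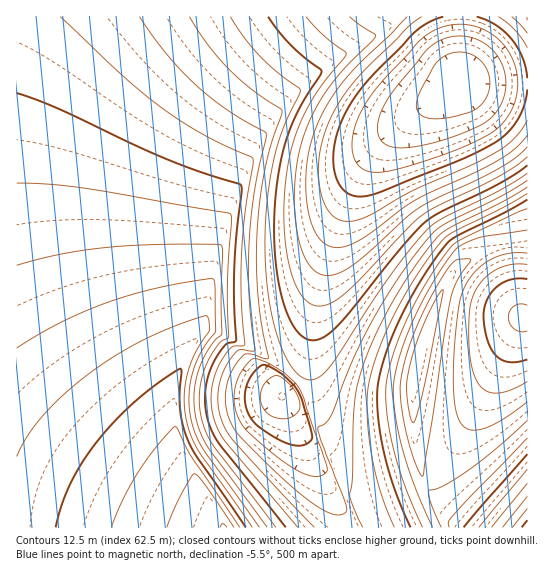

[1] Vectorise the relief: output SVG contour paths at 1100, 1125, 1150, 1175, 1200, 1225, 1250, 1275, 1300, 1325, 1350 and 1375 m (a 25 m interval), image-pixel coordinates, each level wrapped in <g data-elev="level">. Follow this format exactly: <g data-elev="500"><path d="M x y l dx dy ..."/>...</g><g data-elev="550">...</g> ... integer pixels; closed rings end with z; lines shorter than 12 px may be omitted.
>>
<g data-elev="1100"><path d="M394 147l-9-3-6-6-2-11 3-12 12-22 35-44 16-10 18-3 17 4 15 10 9 15 4 18-4 19-10 15-13 9-34 13-30 8z"/></g><g data-elev="1125"><path d="M527 89l-3 17-8 16-11 13-14 10-32 15-84 34-17 2-7-1-6-4-6-6-3-8-3-22 5-24 10-24 20-26 45-47 14-11 16-6"/><path d="M477 17l18 8 17 14 11 19 4 20"/></g><g data-elev="1150"><path d="M527 135l-10 12-13 10-26 14-63 29-58 42-11 4-9 2-8-2-7-5-6-7-5-11-5-30 1-33 8-31 12-24 17-24 16-18 47-46"/><path d="M512 17l15 16"/></g><g data-elev="1175"><path d="M278 418l-7-2-5-5-4-5-2-8 1-8 4-7 5-5 7-3 5 3 11 9 5 10 2 9-2 5-5 6-7 2z"/><path d="M527 157l-12 9-17 11-60 29-17 10-16 15-48 52-20 17-15 6-7 0-5-3-7-5-6-11-6-14-4-17-3-41 3-42 6-31 12-29 15-26 26-33-1-3-23-17-16-17"/></g><g data-elev="1200"><path d="M310 476l-16-7-20-15-27-23-8-12-5-16 1-16 7-16 11-12 4 0 9 3 17 10 13 11 6 10 25 76-1 4-4 2z"/><path d="M527 173l-24 16-57 27-17 11-18 22-22 28-60 91-7 7-7 4-5 1-7-2-8-6-6-10-13-29-8-39-3-45 2-47 7-43 9-30 17-39-24-19-16-14-15-19-15-21"/></g><g data-elev="1225"><path d="M314 527l-83-89-8-15-5-17 0-12 2-12 3-11 6-10 9-11 15 1 2-1-6-53 0-54 5-49 12-55 0-6-39-23-31-25-29-31-27-37"/><path d="M527 187l-27 16-49 24-12 8-15 19-17 24-29 51-18 45-4 16-2 17-2 71-2 17 4 14 9 18"/></g><g data-elev="1250"><path d="M286 527l-68-85-8-16-4-17 0-22 6-21 6-11 8-10 10-4-2-70 2-37 6-43-1-6-40-13-32-12-111-51-41-16"/><path d="M527 359l-17 3-7-1-6-5-6-7-3-8-4-24 3-16 10-14 14-8 16 0"/><path d="M527 200l-25 14-44 21-11 8-16 22-17 28-15 28-12 28-6 20-3 18 1 38 5 26 6 26 21 50"/></g><g data-elev="1275"><path d="M267 527l-59-80-8-16-5-17-1-23 5-21 10-21 13-15-1-39 2-42-2-8-63-1-52 4-45 6-44 11"/><path d="M527 402l-20 14-16 10-13 4-9-1-7-4-5-11-3-15-1-21 2-35 3-34 4-15 5-12 11-13 15-10 17-6 17 0"/><path d="M527 230l-45 7-14 5-11 6-15 21-17 28-14 28-10 26-8 35 3 36 13 49 23 56"/></g><g data-elev="1300"><path d="M252 527l-53-76-8-14-5-16-2-20 2-20 8-26 15-24 0-12-3-3-29 9-31 14-28 15-28 19-26 21-21 21-15 20-11 21"/><path d="M527 438l-74 77-4 6 0 6"/><path d="M412 422l2 0 1-2 8-27 20-103-1 0-4 5-12 24-10 24-6 23-3 25 2 18z"/></g><g data-elev="1325"><path d="M240 527l-48-69-17-32-18 20-19 27-15 26-12 28"/><path d="M527 469l-48 58"/></g><g data-elev="1350"><path d="M527 496l-24 31"/></g>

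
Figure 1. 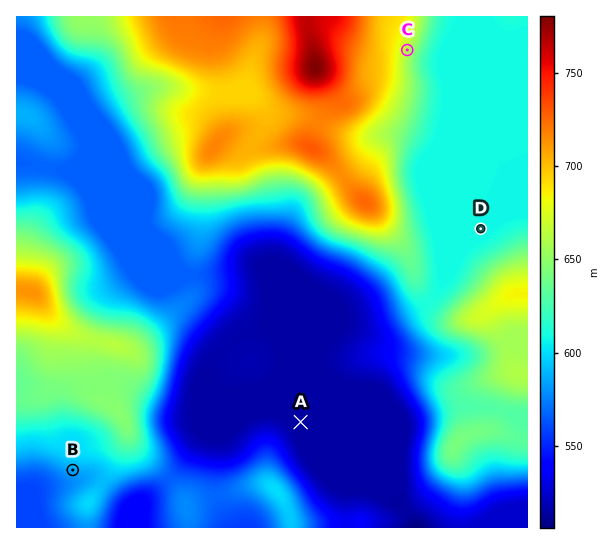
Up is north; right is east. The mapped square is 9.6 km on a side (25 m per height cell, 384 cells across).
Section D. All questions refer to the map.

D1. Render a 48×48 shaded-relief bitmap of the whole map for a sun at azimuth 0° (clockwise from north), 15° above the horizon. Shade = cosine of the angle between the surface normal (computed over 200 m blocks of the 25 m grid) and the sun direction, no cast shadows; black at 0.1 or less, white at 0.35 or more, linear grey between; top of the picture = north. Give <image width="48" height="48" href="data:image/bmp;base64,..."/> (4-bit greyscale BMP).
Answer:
<image width="48" height="48" href="data:image/bmp;base64,Qk32BAAAAAAAAHYAAAAoAAAAMAAAADAAAAABAAQAAAAAAIAEAAATCwAAEwsAABAAAAAAAAAAAAAAABEREQAiIiIAMzMzAERERABVVVUAZmZmAHd3dwCIiIgAmZmZAKqqqgC7u7sAzMzMAN3d3QDu7u4A////AKqYh3d5qqmZmZmIiIm8y7u7qph3d3iaqqqZiHd4mamZmZmId3m8zMzLuph3ZmeJmaqaqql2eJmqqpmHdorN3MzLqph2VERWd5mZq7p1RWiru7qoiK3ty6qqqphkMzNDNIiIiaqFM0eszM3MvN/tuqqqqphSI0QzImd3d4iGRFes3u7u7v7bqqqqqplkRWVEMmZmeId2VXm83t3u7u3KqqqqqqqYd3ZVVXd3iZiHZ5vMzMzM3tyqqqqqqqu7qXZmd3d4iIh3eLzMuqq83duqqqqqqqvMypiImWZnd2Znmru6qqqrzMqqqqqqqpmru7qqqmZmZVZ4qYiaqqqqq6qqqqqqqYd4q7u6mYh3ZniaqGZ5mqqqqqqqqqqqqXZXmqmYd5mYiJmqmGV5mqmZmaqqqqmZmGZomZh3ZpmZmZmpmGZ4mZmZmZqqqZmYh3eau6mHeJmIiZmZiHZ4mZmZmZqqqZiId4m8zMuZmZiIiIiIiIh3iZmpmZqqqZmYiJq7u7uqqoiIiIiImqmHeJmqqqqqqqqqmZmIiIiZqmd3eJq7zMuXd4maqqqqqqqqqXZlVEV5qVVmis3v7uynZniZqqqqqqqph2ZnZVZ4iVVXre////24dneJmqqqqqqZh2eaqYiHd2Z5zu7u/+26h2eJmqqqqpmYh3ibzcuXd3iazMzN3ty7qHeJmqqqmZiHdmebzu25iLu7uqq8zKqrqpmaqqqpmIdlVmeKvd3Mu+7cqZq7uqqqqqqqqqmYd2VDRXiaq8zd3e7tuZq7qqqpiJmqmZmHVDMiNXmqqrze7e7u3My6qqqZiIiIiIhlMhESNYmqqrze7d3u7t26qqmYiHdmZmZDEAASNoqqqqvN3d3d3dyqqpmHiHZURERDIQABNpuqqqq7zd3MzMqqqph2ZmVDMzRVQyIiR6uqqqqqu+3Mu7qqqql2VVQzMzRmZVRWeauqqqqqqu7cy6qqqql1QzMiNEVWZmeaq7uqqqqqqt3dy6qqqph1MiIRJEQzRorMzLuqqqqqqszMuqqqqXZVQzMiIzISNpvMy7qqqqqqqruqqqqql1RWZEVVMiISR6vMupmqqqqqqpmYiaqqllRXh3eHZUM0eavMuoiaqqqqqoiImaqpdmZ4qpiJmHd4mrvMyoiZqqqqqoiJqqqYZneJq7qZqqqruqmqqYiJqqqqqoiaqqqXZneJq7uqqru7qYd3iIiZqqqqqpqrqql2Z4iZq7zLqqqpmHZWeIiZqqqqqru7qphmeJq7uru7uph3eIh3eIiZqqqqqsy6qpd3eKu7qqqqqYZURoqoiImZqqqqqruqmYeHd4iIiImZmHZURXmqiJqqqqqqqqqph2eHdlVVZ3iJmYh3d4mqmaqqqqqqqqqYVEZ3dlRVZ3eImaqqqqmZmZmaqqqqqqqWMzRnd2ZniIiImqqru6mZqYiJmqqqqpl1RFVneIiJmZiIiZmqupiZqXd4mqqpmYdmZ3d3iIiZmZmIiJmaqYiZmYeImaqZmXdneIiIiImZmZmYiIiaqYiZmYiImaqZmQ=="/>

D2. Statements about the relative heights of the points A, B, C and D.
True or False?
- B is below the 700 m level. True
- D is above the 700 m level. False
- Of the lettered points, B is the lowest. False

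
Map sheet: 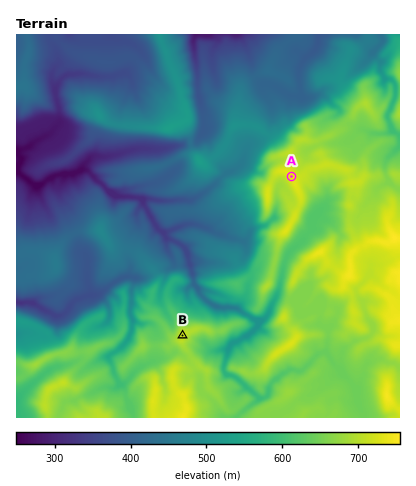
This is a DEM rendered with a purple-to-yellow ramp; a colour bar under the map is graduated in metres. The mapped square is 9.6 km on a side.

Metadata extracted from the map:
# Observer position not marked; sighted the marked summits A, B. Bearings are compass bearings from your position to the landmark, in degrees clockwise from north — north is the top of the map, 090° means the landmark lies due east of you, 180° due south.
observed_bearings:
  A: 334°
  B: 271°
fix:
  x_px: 371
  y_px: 339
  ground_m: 680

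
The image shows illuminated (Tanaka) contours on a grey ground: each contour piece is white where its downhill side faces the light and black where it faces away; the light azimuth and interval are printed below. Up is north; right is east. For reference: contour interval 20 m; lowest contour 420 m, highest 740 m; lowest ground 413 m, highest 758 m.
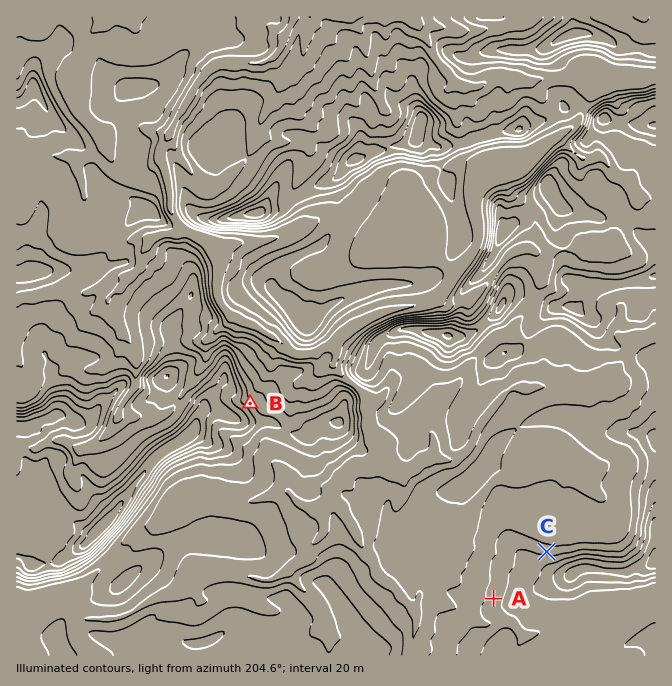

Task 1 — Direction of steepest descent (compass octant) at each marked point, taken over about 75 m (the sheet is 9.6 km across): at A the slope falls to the W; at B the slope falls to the NE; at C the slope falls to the N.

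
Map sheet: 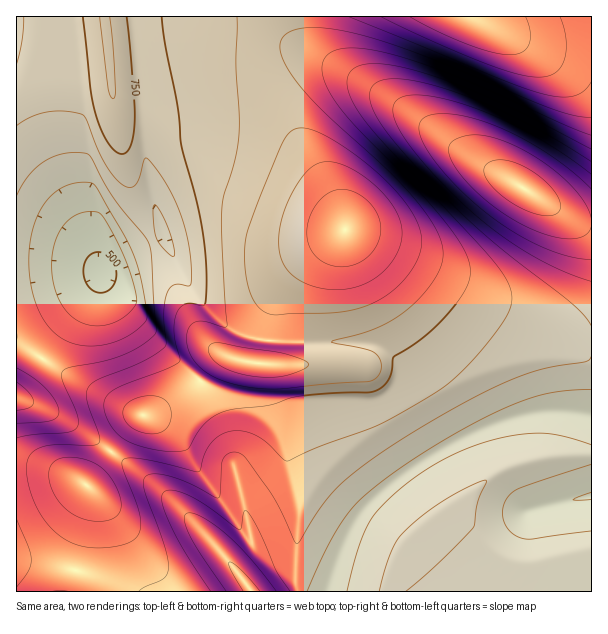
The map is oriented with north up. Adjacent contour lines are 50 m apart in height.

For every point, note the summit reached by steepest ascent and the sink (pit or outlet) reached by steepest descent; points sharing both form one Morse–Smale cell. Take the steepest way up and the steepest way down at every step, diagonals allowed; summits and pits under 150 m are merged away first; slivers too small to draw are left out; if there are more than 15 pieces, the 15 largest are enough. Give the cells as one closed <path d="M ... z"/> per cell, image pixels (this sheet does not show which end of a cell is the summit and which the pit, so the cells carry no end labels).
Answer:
<path d="M348 230l-4 0-38 29-18 17-10 12-7 24-7 51-43-7-11 10-10 14 20 25 10 32 4 30 18 70-2 9-18 20 20 26 74 0 16-44 20-38 19-18 27-22 47-28 36-16 39-12 45-2 17 2-1-76-27-2-42-16-45-22-63-36z"/><path d="M266 16l-3 0-6 8-6 2-63 2-80 10 0 28-25 1-38 7-13 6-16 15 1 371 15 0 22 4 33 14 34-47 20-22 8 0 12-6 38-28-77-75-14-18-8-13 2-6 12-11 36-16 14-8-10-28-6-29-10-132 75-11 29 0 18 3z"/><path d="M242 34l-45 2-59 9 8 122 8 39 10 28-14 8-36 16-14 14 4 12 18 22 64 64 14 10 10-14 11-10 43 7 4-36 10-39 18-20 48-38-2-14-11-22-47-75-18-35-7-25 0-21z"/><path d="M264 37l-5 1 0 21 7 25 18 35 47 75 11 22 3 14 27 11 42 21 63 36 45 22 42 16 17 2 11 0-1-116-9 0-21-10-31-20-59-34-67-50-65-41-40-19z"/><path d="M591 16l-324 0-5 10-2 10 39 12 40 19 65 41 67 50 36 20 54 34 21 10 9 0z"/><path d="M575 412l-36 0-36 9-48 21-47 28-27 22-23 24-16 32-16 43 265 1 1-176z"/><path d="M200 380l-39 29-12 6-8 0-20 22-33 45-2 3 5 6 0 16-20 85 181-1-20-25 18-20 2-9-18-70-4-30-10-32z"/><path d="M32 466l-16 1 0 124 53 1 3-2 18-75 1-24-5-7-14-8z"/><path d="M261 16l-244 0-1 77 4-1 12-12 13-6 27-6 36-2 0-28 80-10 63-2 6-2z"/>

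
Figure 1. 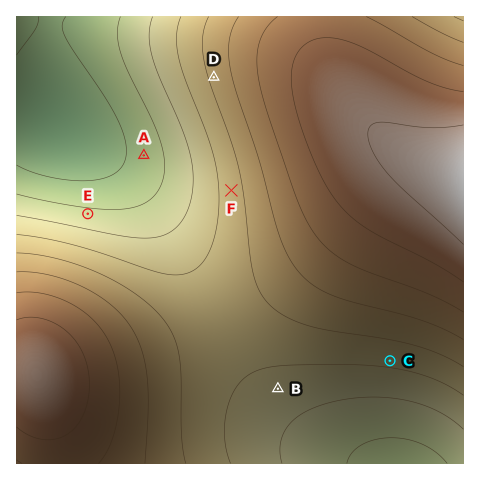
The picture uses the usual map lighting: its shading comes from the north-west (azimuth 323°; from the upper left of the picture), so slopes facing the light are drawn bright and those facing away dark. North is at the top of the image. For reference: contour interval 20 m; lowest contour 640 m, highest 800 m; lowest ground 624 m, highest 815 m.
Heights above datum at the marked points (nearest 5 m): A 650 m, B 690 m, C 705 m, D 725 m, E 665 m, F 710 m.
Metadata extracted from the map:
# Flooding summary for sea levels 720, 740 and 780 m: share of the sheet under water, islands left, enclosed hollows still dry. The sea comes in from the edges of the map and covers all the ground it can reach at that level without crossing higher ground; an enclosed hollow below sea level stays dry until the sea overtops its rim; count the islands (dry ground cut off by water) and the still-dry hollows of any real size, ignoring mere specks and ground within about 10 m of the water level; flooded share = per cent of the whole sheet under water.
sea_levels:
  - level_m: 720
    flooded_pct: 48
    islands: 0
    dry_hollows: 0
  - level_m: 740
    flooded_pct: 60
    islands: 0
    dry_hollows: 0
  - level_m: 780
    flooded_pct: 82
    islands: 0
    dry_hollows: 0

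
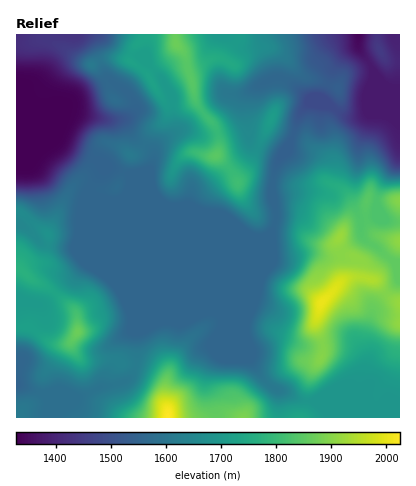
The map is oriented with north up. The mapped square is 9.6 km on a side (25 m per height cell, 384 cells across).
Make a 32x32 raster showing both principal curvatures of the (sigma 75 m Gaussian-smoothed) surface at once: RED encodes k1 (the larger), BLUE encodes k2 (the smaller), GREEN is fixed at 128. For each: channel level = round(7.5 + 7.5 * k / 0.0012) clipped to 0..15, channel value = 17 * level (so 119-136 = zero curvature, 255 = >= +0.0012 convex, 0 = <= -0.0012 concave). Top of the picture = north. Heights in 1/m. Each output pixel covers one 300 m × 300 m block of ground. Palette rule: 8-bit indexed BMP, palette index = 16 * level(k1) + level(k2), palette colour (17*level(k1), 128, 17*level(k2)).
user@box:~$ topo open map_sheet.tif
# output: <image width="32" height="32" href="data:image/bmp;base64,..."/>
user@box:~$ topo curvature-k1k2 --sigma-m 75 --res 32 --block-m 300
<image width="32" height="32" href="data:image/bmp;base64,Qk02CAAAAAAAADYEAAAoAAAAIAAAACAAAAABAAgAAAAAAAAEAAATCwAAEwsAAAABAAAAAAAAAIAAABGAAAAigAAAM4AAAESAAABVgAAAZoAAAHeAAACIgAAAmYAAAKqAAAC7gAAAzIAAAN2AAADugAAA/4AAAACAEQARgBEAIoARADOAEQBEgBEAVYARAGaAEQB3gBEAiIARAJmAEQCqgBEAu4ARAMyAEQDdgBEA7oARAP+AEQAAgCIAEYAiACKAIgAzgCIARIAiAFWAIgBmgCIAd4AiAIiAIgCZgCIAqoAiALuAIgDMgCIA3YAiAO6AIgD/gCIAAIAzABGAMwAigDMAM4AzAESAMwBVgDMAZoAzAHeAMwCIgDMAmYAzAKqAMwC7gDMAzIAzAN2AMwDugDMA/4AzAACARAARgEQAIoBEADOARABEgEQAVYBEAGaARAB3gEQAiIBEAJmARACqgEQAu4BEAMyARADdgEQA7oBEAP+ARAAAgFUAEYBVACKAVQAzgFUARIBVAFWAVQBmgFUAd4BVAIiAVQCZgFUAqoBVALuAVQDMgFUA3YBVAO6AVQD/gFUAAIBmABGAZgAigGYAM4BmAESAZgBVgGYAZoBmAHeAZgCIgGYAmYBmAKqAZgC7gGYAzIBmAN2AZgDugGYA/4BmAACAdwARgHcAIoB3ADOAdwBEgHcAVYB3AGaAdwB3gHcAiIB3AJmAdwCqgHcAu4B3AMyAdwDdgHcA7oB3AP+AdwAAgIgAEYCIACKAiAAzgIgARICIAFWAiABmgIgAd4CIAIiAiACZgIgAqoCIALuAiADMgIgA3YCIAO6AiAD/gIgAAICZABGAmQAigJkAM4CZAESAmQBVgJkAZoCZAHeAmQCIgJkAmYCZAKqAmQC7gJkAzICZAN2AmQDugJkA/4CZAACAqgARgKoAIoCqADOAqgBEgKoAVYCqAGaAqgB3gKoAiICqAJmAqgCqgKoAu4CqAMyAqgDdgKoA7oCqAP+AqgAAgLsAEYC7ACKAuwAzgLsARIC7AFWAuwBmgLsAd4C7AIiAuwCZgLsAqoC7ALuAuwDMgLsA3YC7AO6AuwD/gLsAAIDMABGAzAAigMwAM4DMAESAzABVgMwAZoDMAHeAzACIgMwAmYDMAKqAzAC7gMwAzIDMAN2AzADugMwA/4DMAACA3QARgN0AIoDdADOA3QBEgN0AVYDdAGaA3QB3gN0AiIDdAJmA3QCqgN0Au4DdAMyA3QDdgN0A7oDdAP+A3QAAgO4AEYDuACKA7gAzgO4ARIDuAFWA7gBmgO4Ad4DuAIiA7gCZgO4AqoDuALuA7gDMgO4A3YDuAO6A7gD/gO4AAID/ABGA/wAigP8AM4D/AESA/wBVgP8AZoD/AHeA/wCIgP8AmYD/AKqA/wC7gP8AzID/AN2A/wDugP8A/4D/AJiHdoeHh3aVx9fFp/m4lJaXl6jap7K3qaeGh3d3h4d3qKeGd3d2lpaFdJTq6tillKeXp+nHgYShkYZ3d3eHh4d0lJV1dJSDdHRiY8fmp7eTx+nqp4BwUJPmgXR3h3eHh4WnuHV0xZSFlnNxpvikhZWUlrWikMS2pvm3gnR2dnaGdnSzg5b5xaWoloKk+dhjhWJwgXKEpcjayPqmlIV2l5hiUrbH+dRihKenlaXFxXR0dXeHdlR0uLiV2MmkhnWGlpTV9tX455WBcnV1lqaFtoZ2h4eEhaWVs7PEp3SFdXSl2Ld1Usf75seTdXaElXWGuJaHh5PJuJPF+cZ0Y2WFt9qHh4Z01ed0yKWEh4eHd4aGhoeHhJaWU1P3+HWlt6WWp4Z1daX4xqe4goaHh4eHh4eHh3d2dJNzY+b5poWXdXaodJa21YSVyqaCh4eHh4eHh4eHd3eCtff45rf3lnV1tKSn2LeFhLakgYeHh4d3d4eHh4eHh4K0tsfndMjoxdjJc7iWlsemcoOHh4eHd4eHh4eHh4eHhnFiYuenlZWVlqeDqLe3tmJ1d3eHh4eHd4eHh4eHh4d3c3VzorSVlrengpTJg6OlY3d3h4eHd4eHh4eHh4eHh4eDhbjXyNi1dIKVuZOTybmUhnd3d4d3h4eHh4d3d4aTo4GV2ZZ1yOlyp7anptamx3V2d3eHh4eHh4eHh3d1gNbogHTGdZaW55SWZIP6pYXHlnZ3h4eHd4eGhXaEg3C19qaAhbiHp3WmpZeUuLi1xda3doeHh4d3haOlhJakpvrVc3CWloaVdLa16PL6gmJSpuiXh4eoh4eR+bZic4XI+9mDgLi4t7jXxqH7waR0ZHOW2MeHd4WEhYHo5UB0tdTI6aWAloaXyZamcPelQHd3hIJ05qd2hcmngpT25Pf75pWlxWB0ZYSVp7dg5bZAh4eHdGK316fHqKZ0gsb6xdfIdIT1c3KFt6e4p4LIpXGHh4d2gqXr2aaVpZaEgYKB1MeDc+e3kaS3ZbeolJalhHeHh3eFgqKQgnSm17hkU7b4tpOUx/mTgaeFxoRkdJWGd4eHd3dkgbO0pGNy57Om9caShYal+rZwlYWjxHN2h4eHh4d3dmKE+tmVcNbWcfj1QWOFhoTY95NjdKXncnZ3d3eHh4Z0QaTmhXGU+IJz99dRcqJxc5Ojo5W12OhydYeHdnZ2haOV9ZSBg/a1caf4xnCE6ZRzdIWnx6aW6bWDlIaGdnWF1fr6wvj5ppOWtuek1Pbq1pWGt7d1h6a4tZDHpbioprbElbfFxtd2g8jYyIOnl4WmtrinmJWXloRgtfmEl5iYl3Vjg0KE1reTt/iWdWV2p5eXl4eXdnaWl3DHxnU="/>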